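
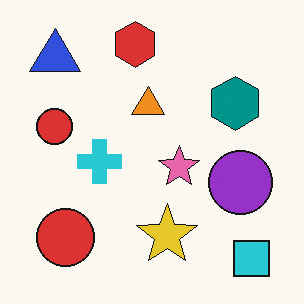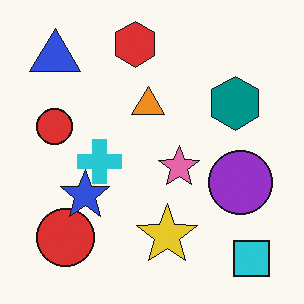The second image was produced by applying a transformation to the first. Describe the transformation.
This is the original image overlaid with an additional blue star.

A blue star appears in the second image that is absent from the first.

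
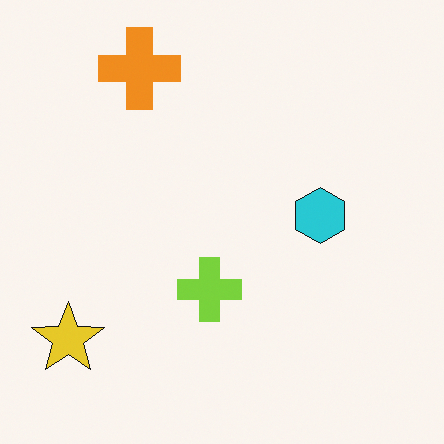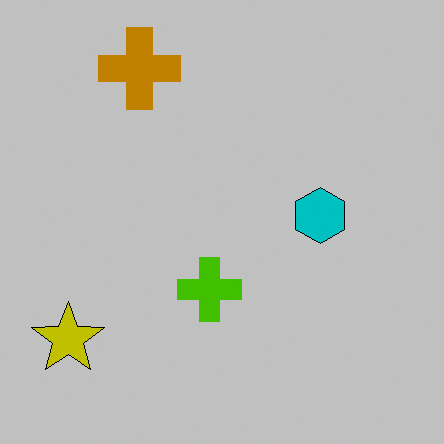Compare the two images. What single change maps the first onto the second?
The image was aggressively posterized.

Each flat color has snapped to a coarser quantized level — most visibly, the near-white background has dropped to a flat grey.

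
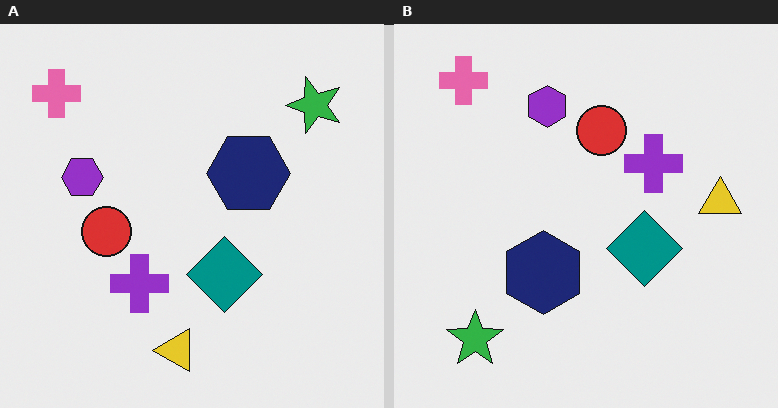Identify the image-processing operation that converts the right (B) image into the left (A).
It was transposed (reflected across the top-left ↔ bottom-right diagonal).

Shapes have swapped their row and column positions — what was in the top-right is now in the bottom-left — a diagonal reflection.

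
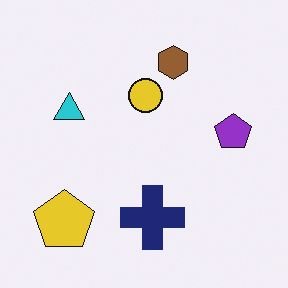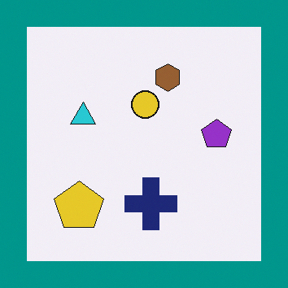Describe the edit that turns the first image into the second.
The image was framed with a teal border.

A solid teal frame runs around the edge of the second image, with the content slightly shrunk inside it.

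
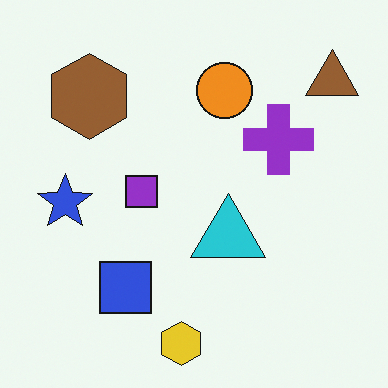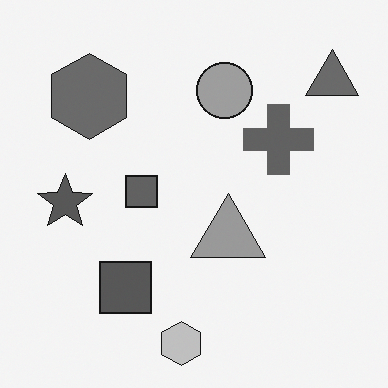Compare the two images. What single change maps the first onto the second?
This is the original image converted to grayscale.

All color is removed — every shape is now a shade of grey.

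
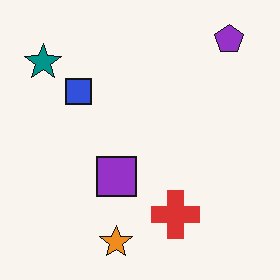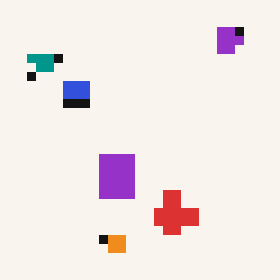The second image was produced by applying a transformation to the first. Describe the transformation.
The image was coarsely pixelated.

Shapes are reduced to large square blocks; fine edges and outlines are lost — a downscale-then-upscale (mosaic) effect.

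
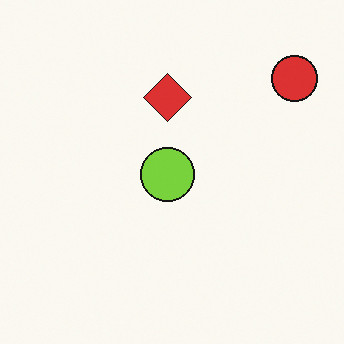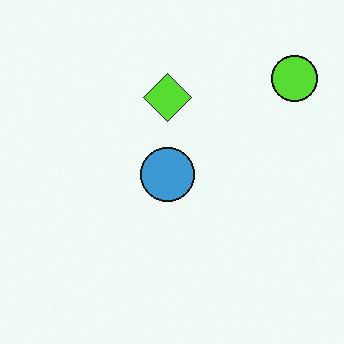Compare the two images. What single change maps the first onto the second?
The second image is the first hue-shifted by a moderate amount.

Every shape's color has rotated by the same amount around the hue wheel — a uniform hue shift.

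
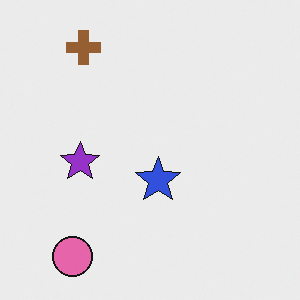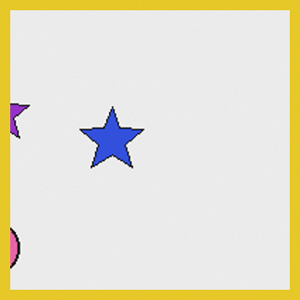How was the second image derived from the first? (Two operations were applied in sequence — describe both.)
The transformation is: cropped slightly and scaled back up, then framed with a yellow border.

The visible shapes are larger and the field of view is narrower; shapes near the original edges may be partly or wholly outside the frame — a crop-and-rescale. A solid yellow frame runs around the edge of the second image, with the content slightly shrunk inside it.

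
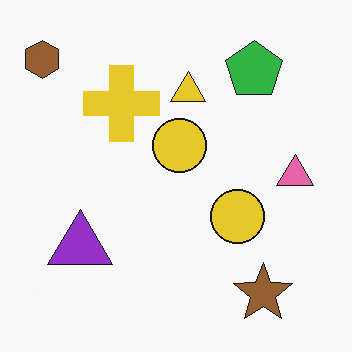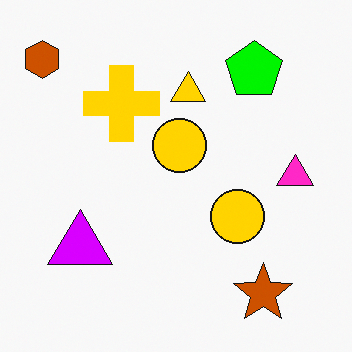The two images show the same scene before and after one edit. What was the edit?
It was made much more vivid (saturation change).

All colors are more vivid — a global saturation change.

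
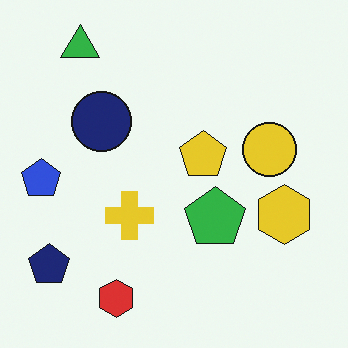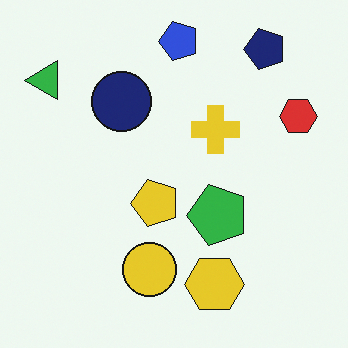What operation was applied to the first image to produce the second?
It was transposed (reflected across the top-left ↔ bottom-right diagonal).

Shapes have swapped their row and column positions — what was in the top-right is now in the bottom-left — a diagonal reflection.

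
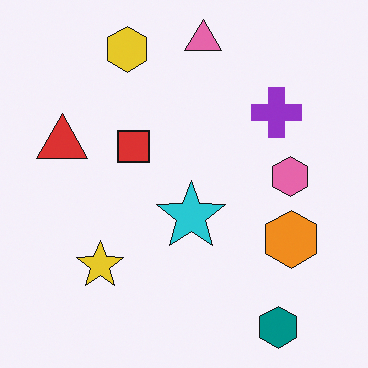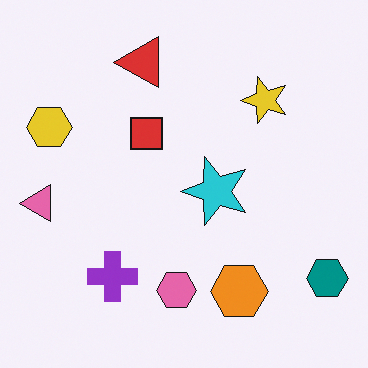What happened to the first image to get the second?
The second image is the first transposed (reflected across the top-left ↔ bottom-right diagonal).

Shapes have swapped their row and column positions — what was in the top-right is now in the bottom-left — a diagonal reflection.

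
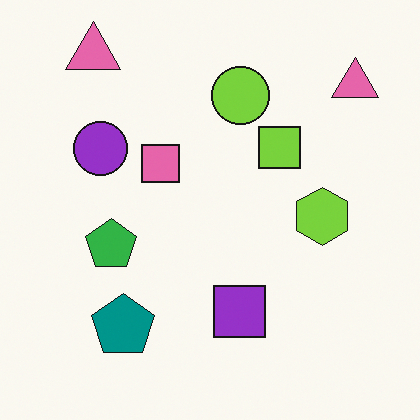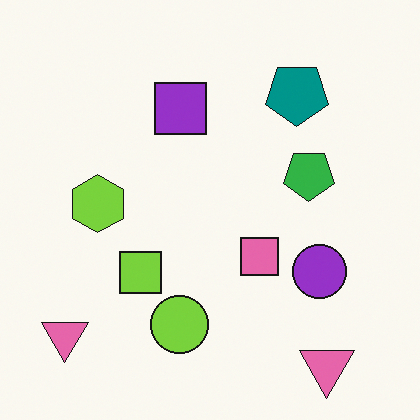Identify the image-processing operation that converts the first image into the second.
The transformation is: rotated 180°.

The teal pentagon sits in the bottom-left of the first image and the top-right of the second — consistent with a whole-image 180° rotation.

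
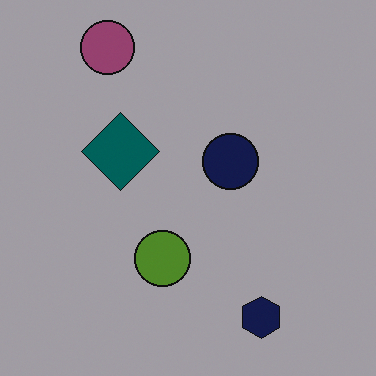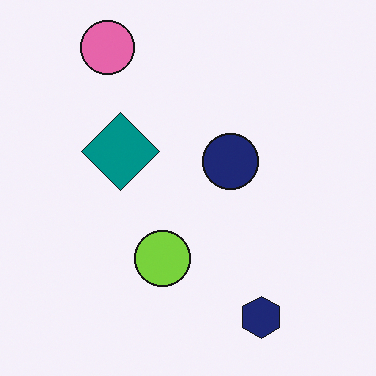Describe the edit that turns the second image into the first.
It was noticeably darkened.

Every pixel — background and shapes alike — is uniformly darkened.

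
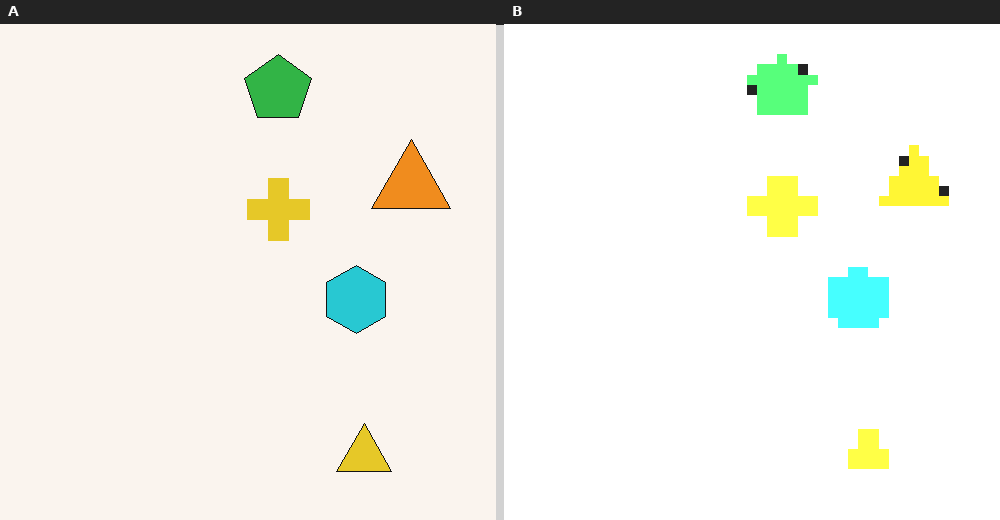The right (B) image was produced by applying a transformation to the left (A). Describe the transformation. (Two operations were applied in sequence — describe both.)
It was noticeably brightened, then heavily pixelated into large blocks.

Every pixel — background and shapes alike — is uniformly brightened. Shapes are reduced to large square blocks; fine edges and outlines are lost — a downscale-then-upscale (mosaic) effect.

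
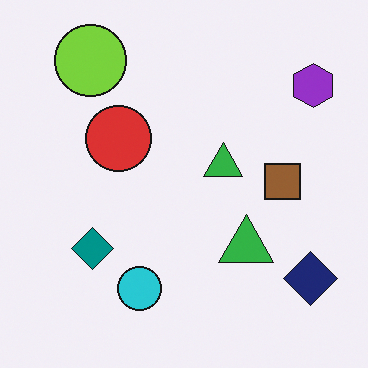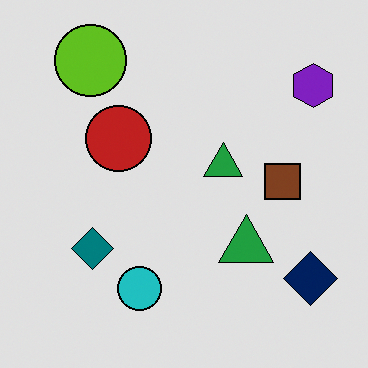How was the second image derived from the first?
It was posterized to a reduced palette.

Each flat color has snapped to a coarser quantized level — most visibly, the near-white background has dropped to a flat grey.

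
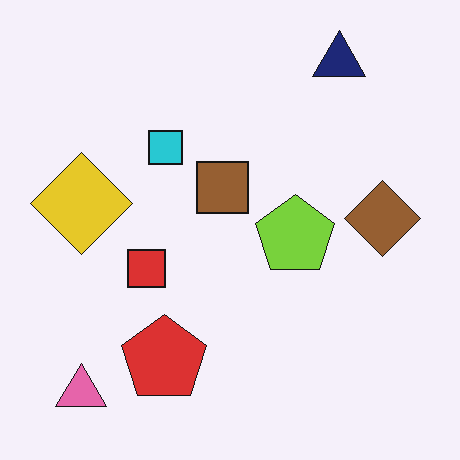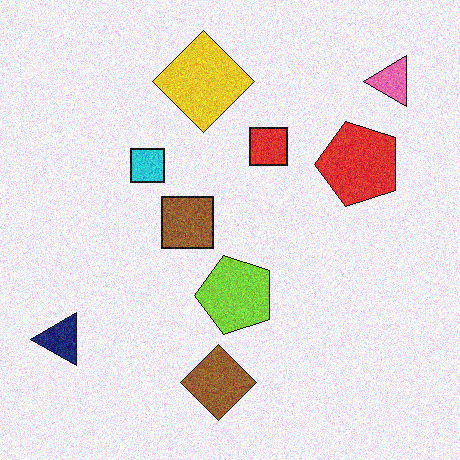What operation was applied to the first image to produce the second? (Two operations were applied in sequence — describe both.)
Transposed (reflected across the top-left ↔ bottom-right diagonal), then degraded with visible gaussian noise.

Shapes have swapped their row and column positions — what was in the top-right is now in the bottom-left — a diagonal reflection. Random speckle covers the whole image, including the flat background.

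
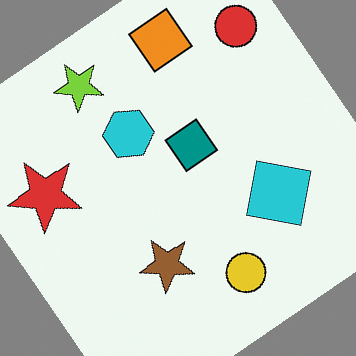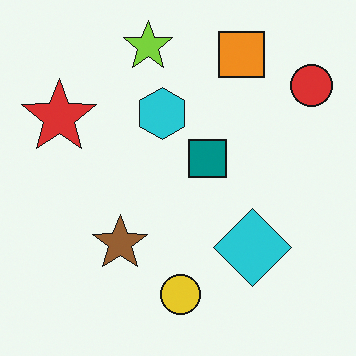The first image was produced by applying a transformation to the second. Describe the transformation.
The image was rotated counter-clockwise by a large amount — several tens of degrees.

Every shape is tilted by the same angle and the image corners show triangular fill wedges — a whole-image rotation by a non-right angle.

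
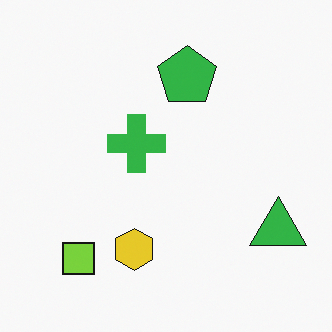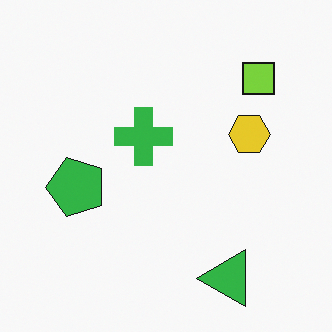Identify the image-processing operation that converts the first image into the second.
Transposed (reflected across the top-left ↔ bottom-right diagonal).

Shapes have swapped their row and column positions — what was in the top-right is now in the bottom-left — a diagonal reflection.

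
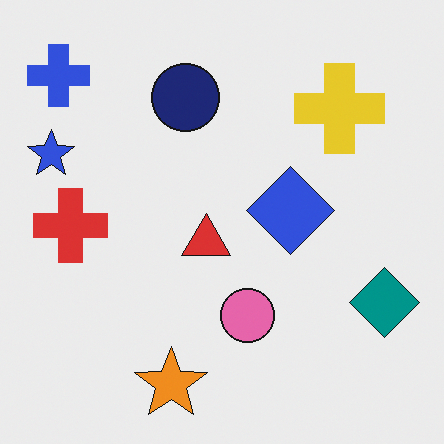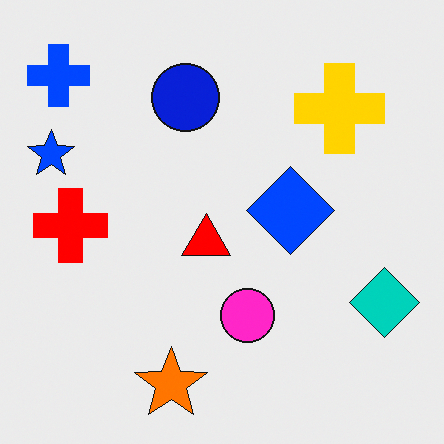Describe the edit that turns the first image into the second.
This is the original image made much more vivid (saturation change).

All colors are more vivid — a global saturation change.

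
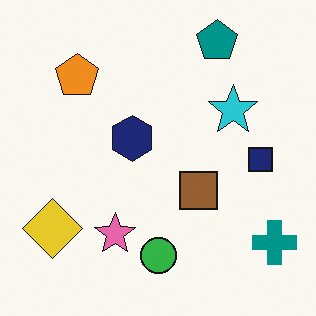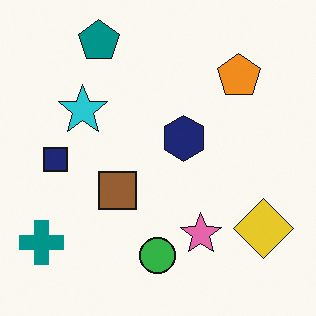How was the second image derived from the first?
The second image is the first flipped horizontally (left ↔ right).

The teal cross is in the bottom-right of the first image and the bottom-left of the second — shapes on opposite sides of the vertical midline have swapped in a mirror flip.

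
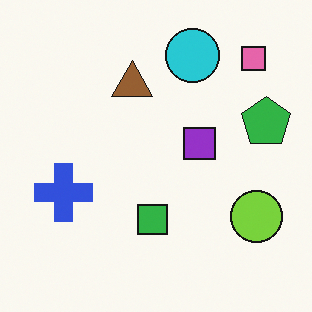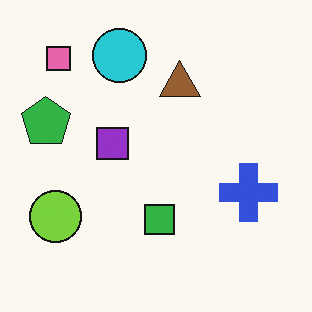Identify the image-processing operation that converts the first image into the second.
The image was flipped horizontally (left ↔ right).

The green pentagon is in the right of the first image and the left of the second — shapes on opposite sides of the vertical midline have swapped in a mirror flip.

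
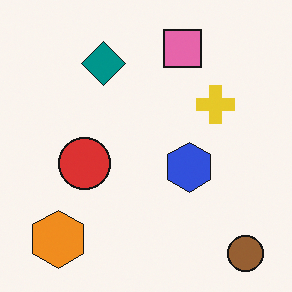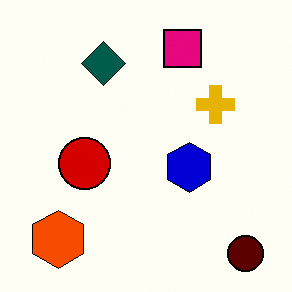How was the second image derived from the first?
The transformation is: given much higher contrast.

Tones are pushed away from mid-grey across the whole image — a global contrast change.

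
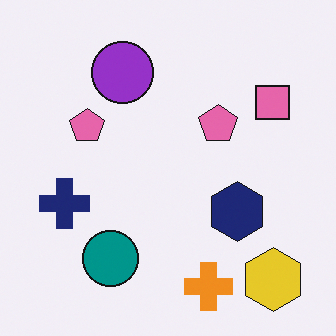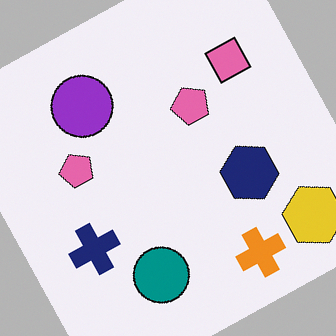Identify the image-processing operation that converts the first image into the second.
It was rotated counter-clockwise by a clearly visible amount.

Every shape is tilted by the same angle and the image corners show triangular fill wedges — a whole-image rotation by a non-right angle.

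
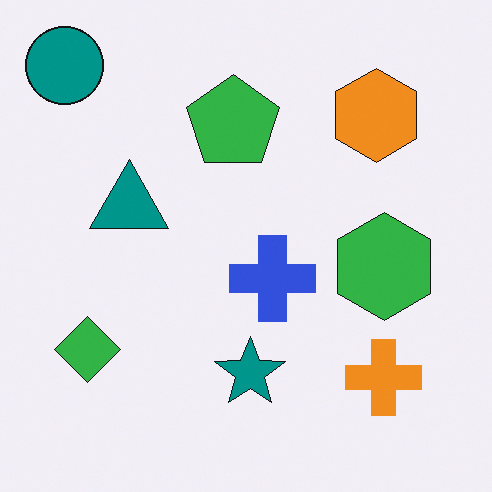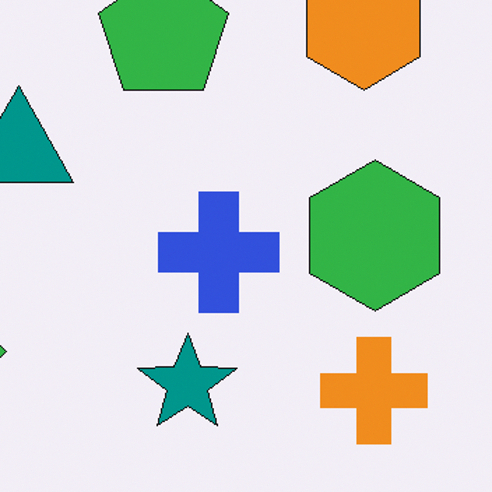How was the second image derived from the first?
It was cropped to a modestly smaller region and rescaled.

The visible shapes are larger and the field of view is narrower; shapes near the original edges may be partly or wholly outside the frame — a crop-and-rescale.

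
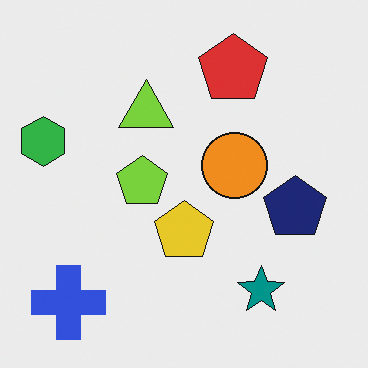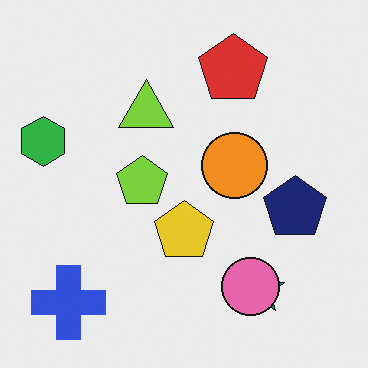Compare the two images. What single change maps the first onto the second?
The transformation is: overlaid with an additional pink circle.

A pink circle appears in the second image that is absent from the first.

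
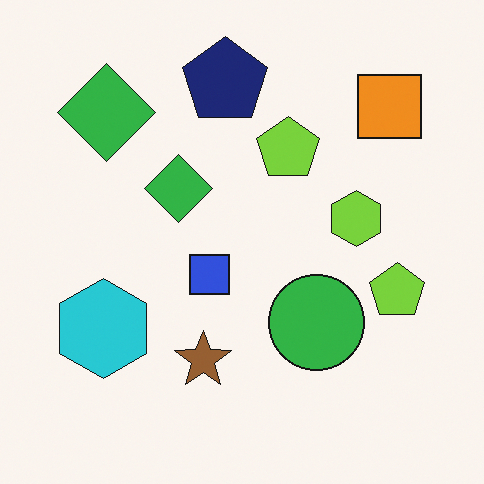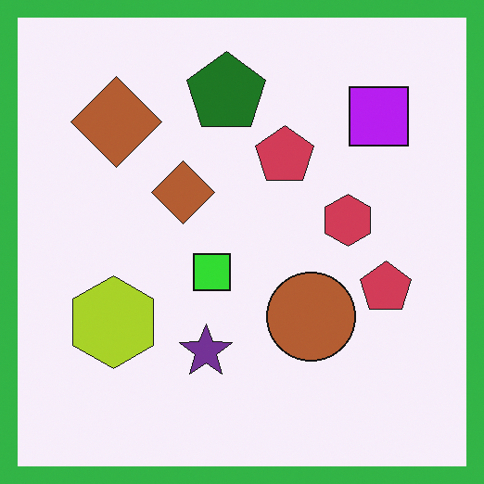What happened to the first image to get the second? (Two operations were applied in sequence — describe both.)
Hue-shifted by a large amount, then framed with a green border.

Every shape's color has rotated by the same amount around the hue wheel — a uniform hue shift. A solid green frame runs around the edge of the second image, with the content slightly shrunk inside it.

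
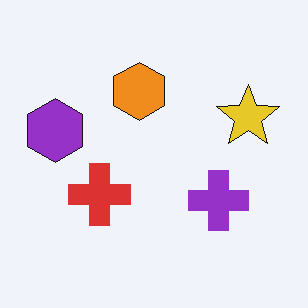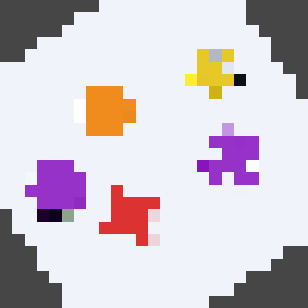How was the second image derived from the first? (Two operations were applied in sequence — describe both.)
Rotated counter-clockwise by a large amount — several tens of degrees, then coarsely pixelated.

Every shape is tilted by the same angle and the image corners show triangular fill wedges — a whole-image rotation by a non-right angle. Shapes are reduced to large square blocks; fine edges and outlines are lost — a downscale-then-upscale (mosaic) effect.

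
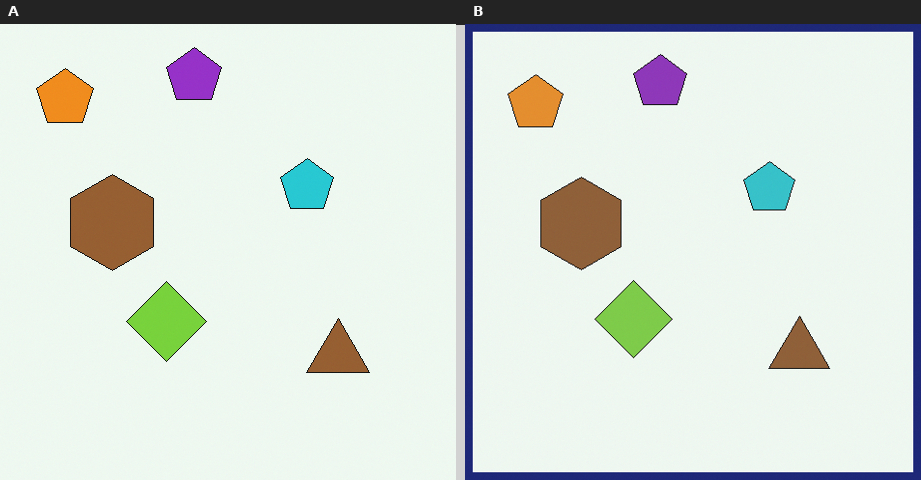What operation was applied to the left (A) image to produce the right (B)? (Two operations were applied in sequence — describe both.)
The transformation is: slightly desaturated, then framed with a navy border.

All colors are more muted and greyish — a global saturation change. A solid navy frame runs around the edge of the right (B) image, with the content slightly shrunk inside it.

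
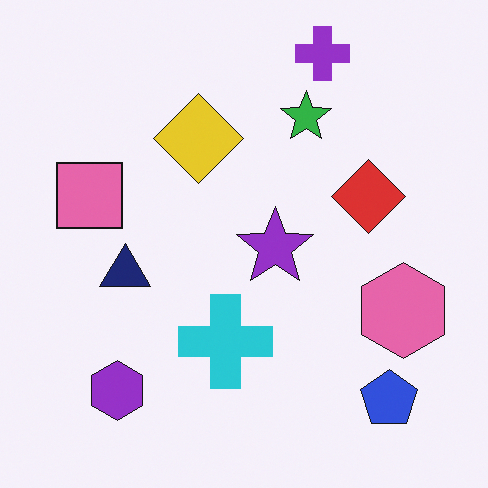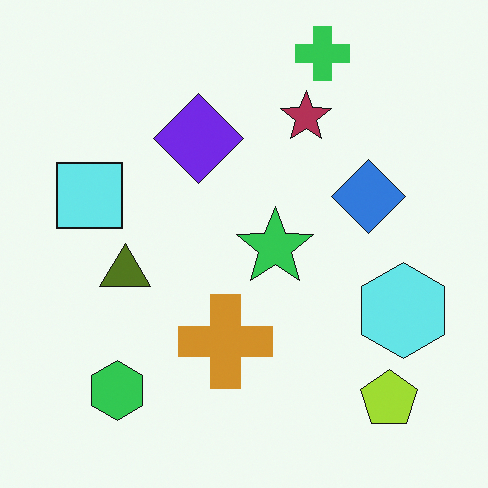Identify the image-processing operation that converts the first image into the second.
This is the original image hue-shifted by a large amount.

Every shape's color has rotated by the same amount around the hue wheel — a uniform hue shift.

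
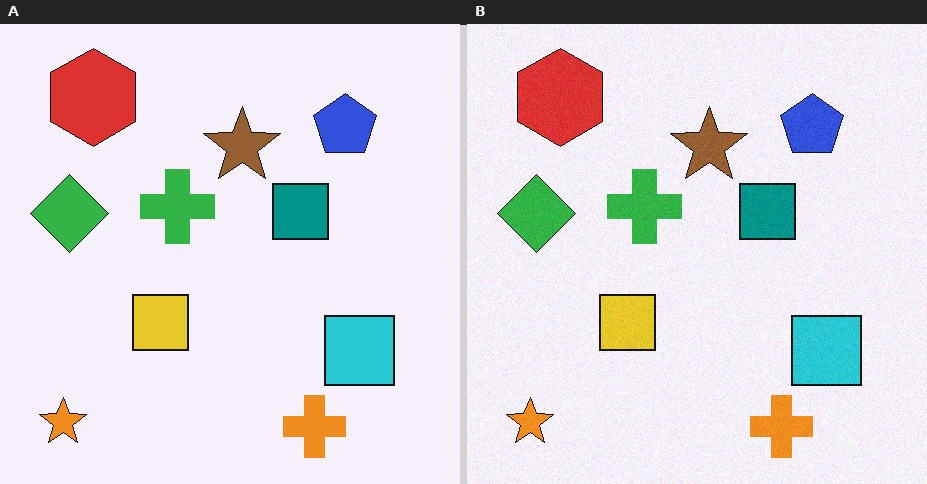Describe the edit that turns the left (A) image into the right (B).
The transformation is: degraded with a light layer of grain.

Random speckle covers the whole image, including the flat background.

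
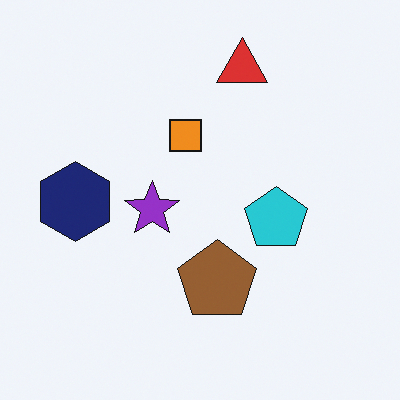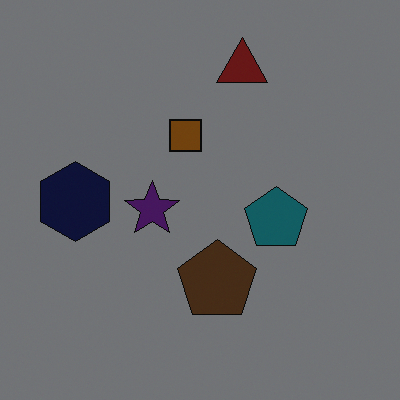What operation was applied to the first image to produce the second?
The transformation is: noticeably darkened.

Every pixel — background and shapes alike — is uniformly darkened.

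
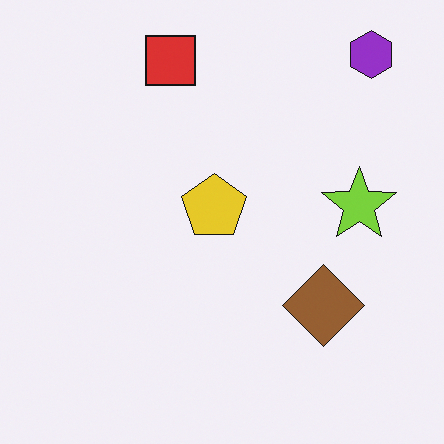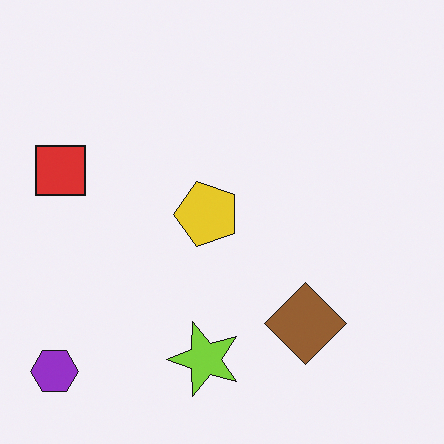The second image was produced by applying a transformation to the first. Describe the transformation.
The transformation is: transposed (reflected across the top-left ↔ bottom-right diagonal).

Shapes have swapped their row and column positions — what was in the top-right is now in the bottom-left — a diagonal reflection.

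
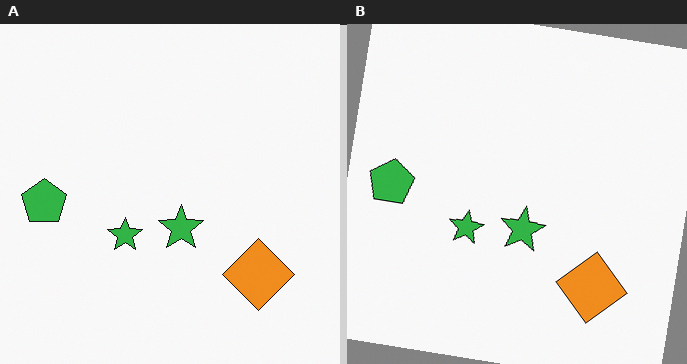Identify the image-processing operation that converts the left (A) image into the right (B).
This is the original image rotated clockwise by a few degrees.

Every shape is tilted by the same angle and the image corners show triangular fill wedges — a whole-image rotation by a non-right angle.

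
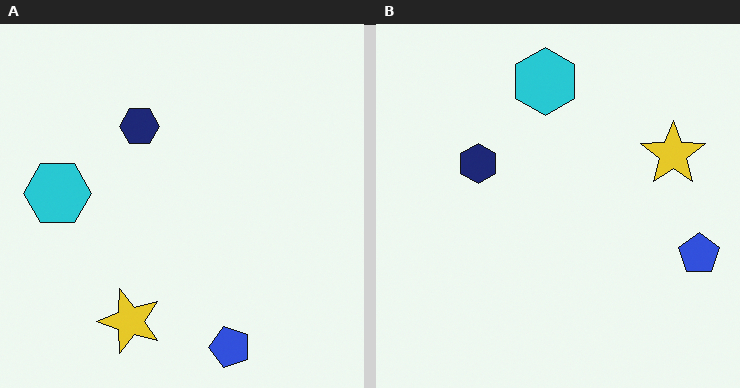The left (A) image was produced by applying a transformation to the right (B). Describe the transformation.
The transformation is: transposed (reflected across the top-left ↔ bottom-right diagonal).

Shapes have swapped their row and column positions — what was in the top-right is now in the bottom-left — a diagonal reflection.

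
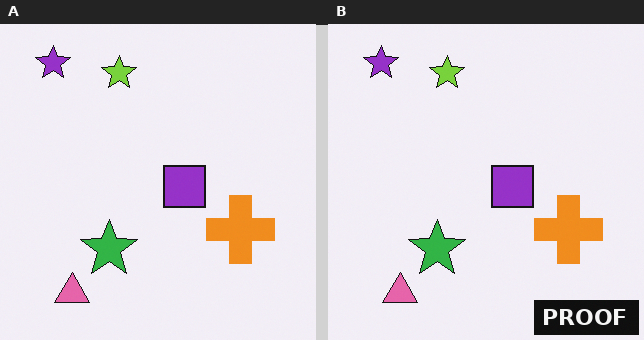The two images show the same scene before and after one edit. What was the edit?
This is the original image watermarked with the text "PROOF" in the lower-right corner.

A dark label reading "PROOF" appears in the lower-right corner.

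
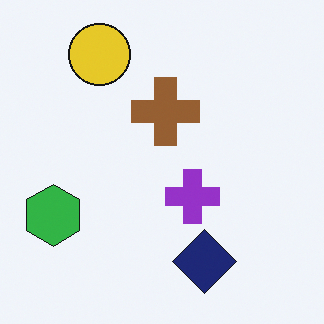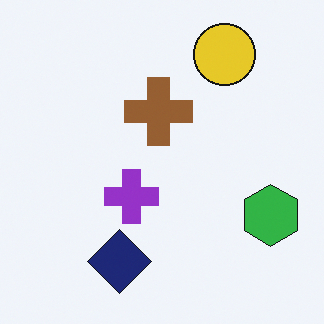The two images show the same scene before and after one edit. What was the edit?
The second image is the first flipped horizontally (left ↔ right).

The green hexagon is in the left of the first image and the right of the second — shapes on opposite sides of the vertical midline have swapped in a mirror flip.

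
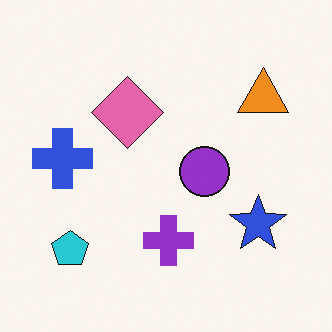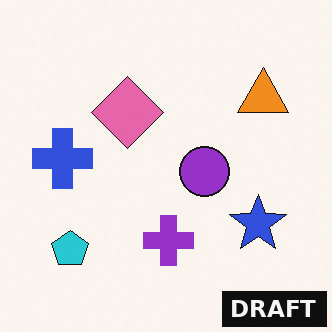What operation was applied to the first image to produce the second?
The transformation is: watermarked with the text "DRAFT" in the lower-right corner.

A dark label reading "DRAFT" appears in the lower-right corner.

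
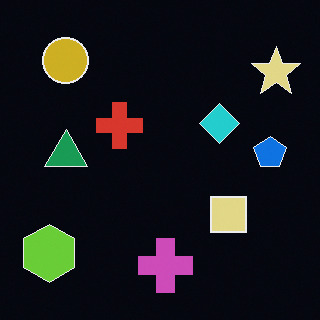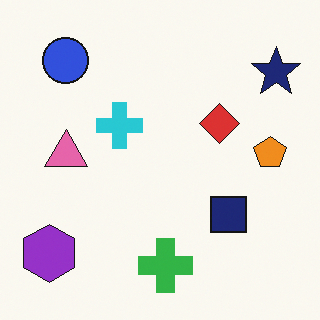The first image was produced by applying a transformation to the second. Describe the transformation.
The image was color-inverted (negative).

The light background has become dark and every shape's color is its complement — a photographic negative.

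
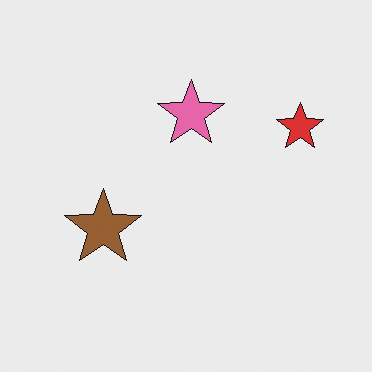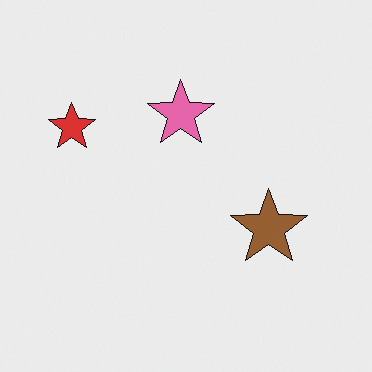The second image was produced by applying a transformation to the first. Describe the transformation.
The second image is the first flipped horizontally (left ↔ right).

The red star is in the right of the first image and the left of the second — shapes on opposite sides of the vertical midline have swapped in a mirror flip.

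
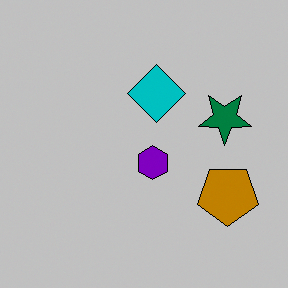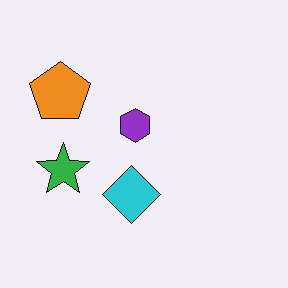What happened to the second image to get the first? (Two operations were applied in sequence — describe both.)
The image was rotated 180°, then heavily posterized to just a handful of flat colors.

The orange pentagon sits in the top-left of the second image and the bottom-right of the first — consistent with a whole-image 180° rotation. Each flat color has snapped to a coarser quantized level — most visibly, the near-white background has dropped to a flat grey.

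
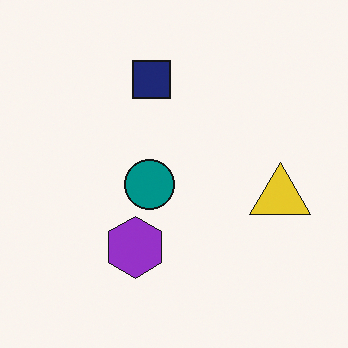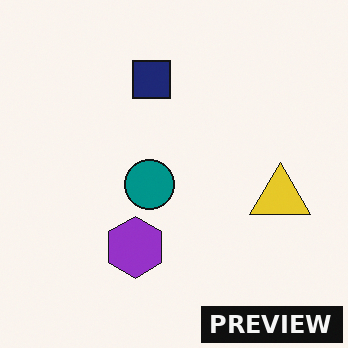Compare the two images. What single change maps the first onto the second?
The image was watermarked with the text "PREVIEW" in the lower-right corner.

A dark label reading "PREVIEW" appears in the lower-right corner.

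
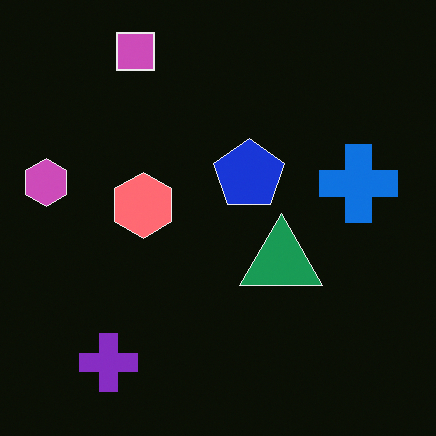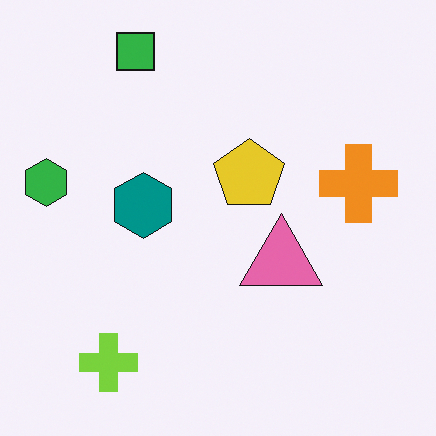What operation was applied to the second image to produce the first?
This is the original image color-inverted (negative).

The light background has become dark and every shape's color is its complement — a photographic negative.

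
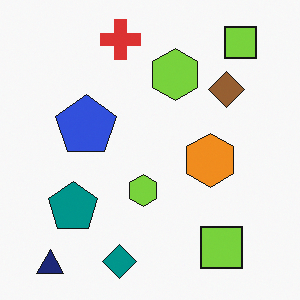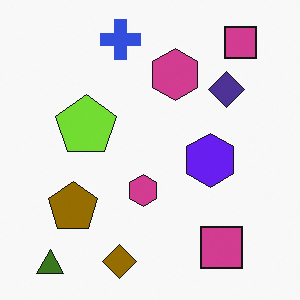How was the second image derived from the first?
The image was hue-shifted by a large amount.

Every shape's color has rotated by the same amount around the hue wheel — a uniform hue shift.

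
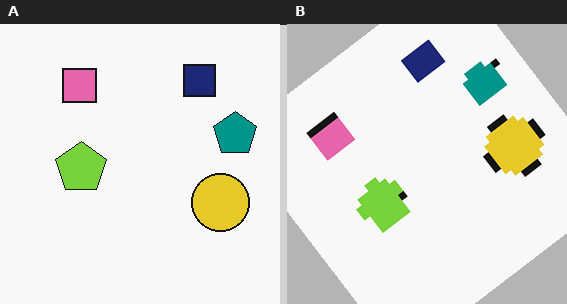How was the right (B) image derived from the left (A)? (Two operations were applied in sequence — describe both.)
Pixelated into visible square blocks, then rotated counter-clockwise by a large amount — several tens of degrees.

Shapes are reduced to large square blocks; fine edges and outlines are lost — a downscale-then-upscale (mosaic) effect. Every shape is tilted by the same angle and the image corners show triangular fill wedges — a whole-image rotation by a non-right angle.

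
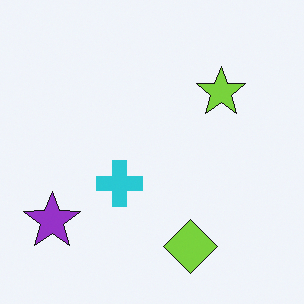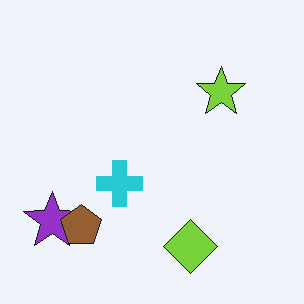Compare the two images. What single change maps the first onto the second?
It was overlaid with an additional brown pentagon.

A brown pentagon appears in the second image that is absent from the first.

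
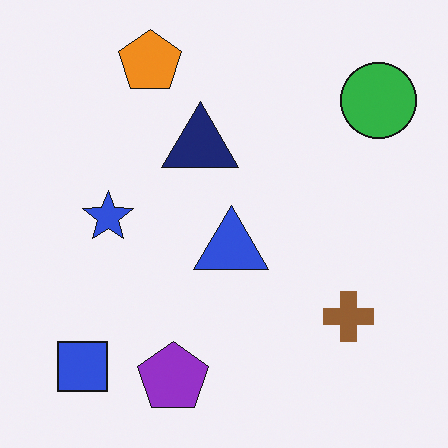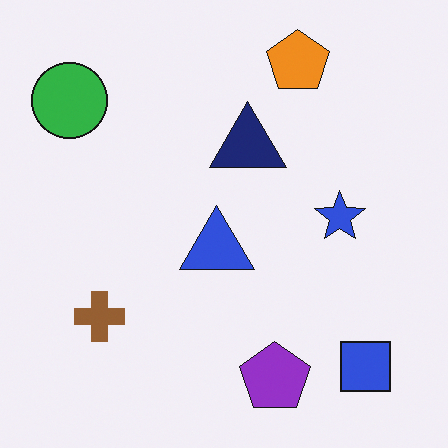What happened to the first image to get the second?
Flipped horizontally (left ↔ right).

The green circle is in the top-right of the first image and the top-left of the second — shapes on opposite sides of the vertical midline have swapped in a mirror flip.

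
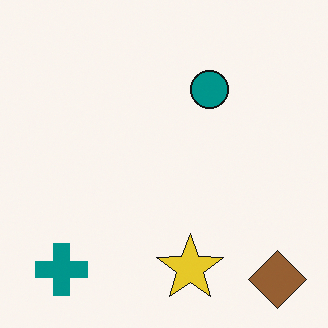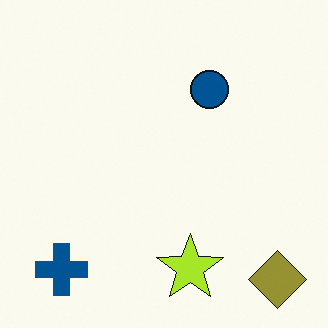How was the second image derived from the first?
The image was hue-shifted by a small amount.

Every shape's color has rotated by the same amount around the hue wheel — a uniform hue shift.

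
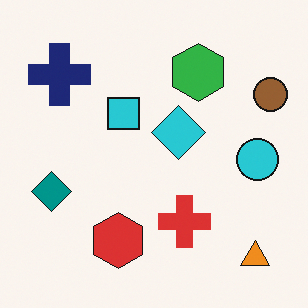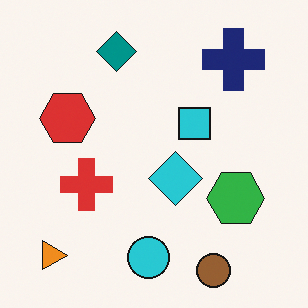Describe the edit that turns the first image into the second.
Rotated 90° clockwise.

The orange triangle sits in the bottom-right of the first image and the bottom-left of the second — consistent with a whole-image 90° clockwise rotation.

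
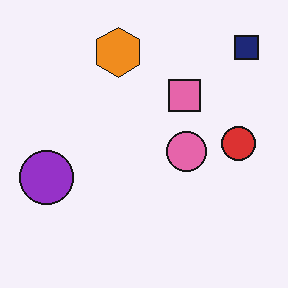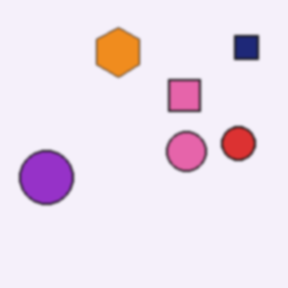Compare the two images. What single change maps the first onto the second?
This is the original image slightly softened.

Shape edges and outlines are uniformly softened across the whole image.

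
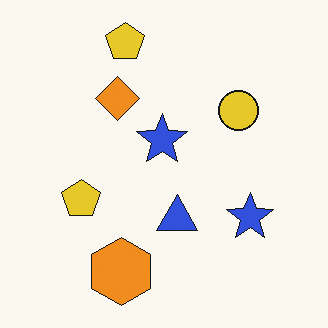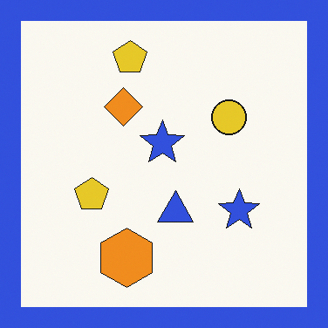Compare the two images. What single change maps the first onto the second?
The second image is the first framed with a blue border.

A solid blue frame runs around the edge of the second image, with the content slightly shrunk inside it.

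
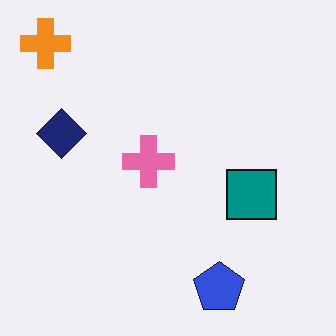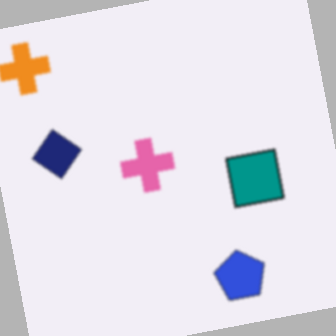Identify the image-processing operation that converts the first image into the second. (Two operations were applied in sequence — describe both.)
The transformation is: slightly softened, then rotated counter-clockwise by a few degrees.

Shape edges and outlines are uniformly softened across the whole image. Every shape is tilted by the same angle and the image corners show triangular fill wedges — a whole-image rotation by a non-right angle.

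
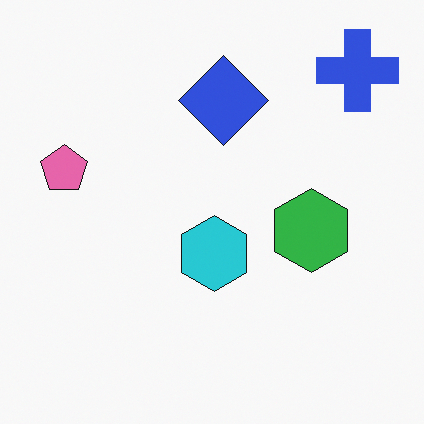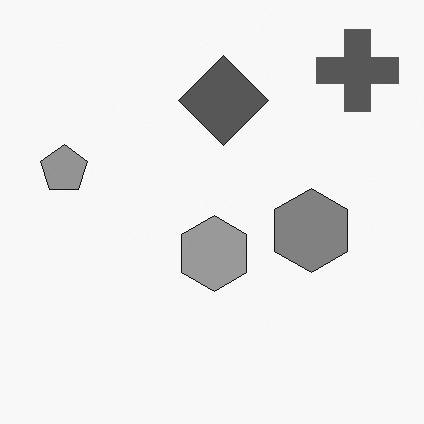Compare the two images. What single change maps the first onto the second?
The transformation is: converted to grayscale.

All color is removed — every shape is now a shade of grey.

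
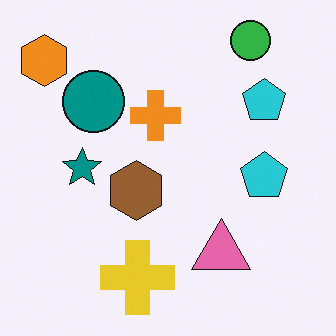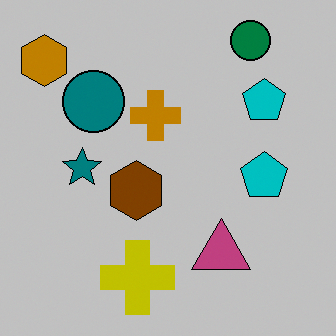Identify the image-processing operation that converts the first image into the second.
Aggressively posterized.

Each flat color has snapped to a coarser quantized level — most visibly, the near-white background has dropped to a flat grey.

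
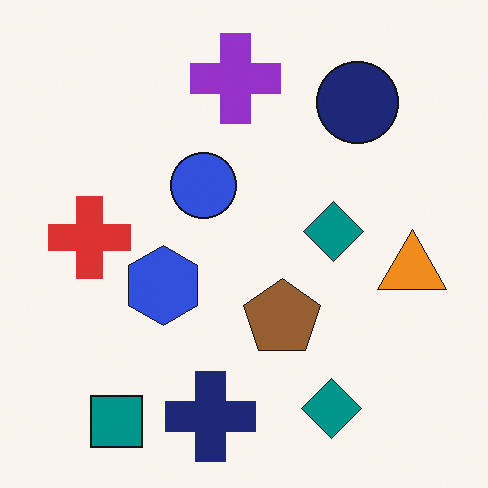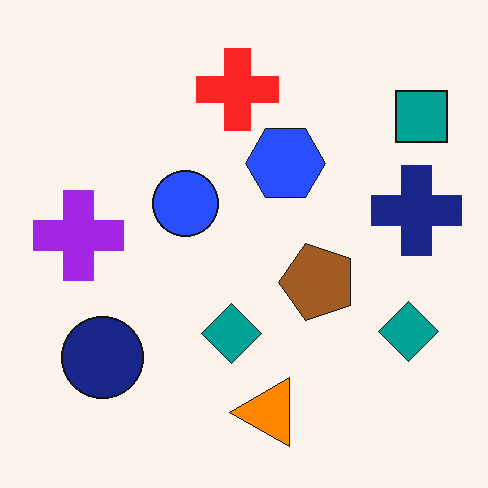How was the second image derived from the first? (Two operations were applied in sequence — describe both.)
The transformation is: transposed (reflected across the top-left ↔ bottom-right diagonal), then slightly oversaturated.

Shapes have swapped their row and column positions — what was in the top-right is now in the bottom-left — a diagonal reflection. All colors are more vivid — a global saturation change.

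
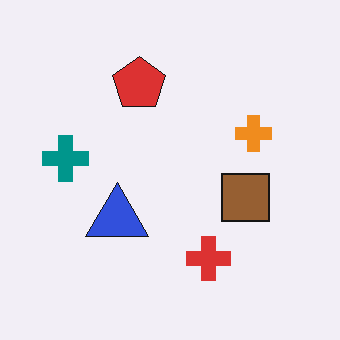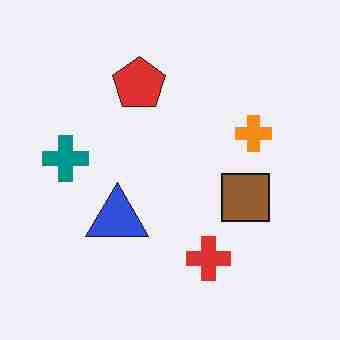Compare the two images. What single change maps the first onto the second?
The transformation is: heavily JPEG-compressed with obvious blocking artifacts.

Blocky 8×8 compression artifacts appear around shape edges and the flat background shows ringing — characteristic JPEG degradation.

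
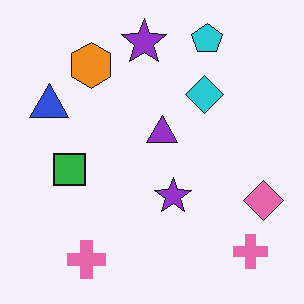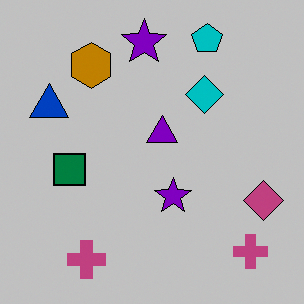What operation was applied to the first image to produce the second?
The transformation is: aggressively posterized.

Each flat color has snapped to a coarser quantized level — most visibly, the near-white background has dropped to a flat grey.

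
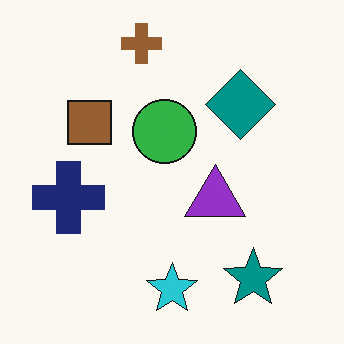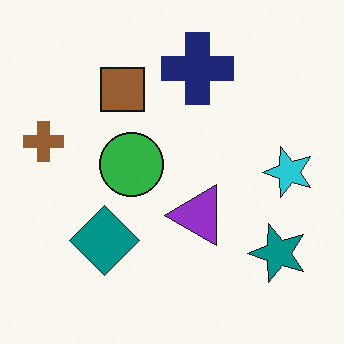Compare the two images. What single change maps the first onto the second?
The second image is the first transposed (reflected across the top-left ↔ bottom-right diagonal).

Shapes have swapped their row and column positions — what was in the top-right is now in the bottom-left — a diagonal reflection.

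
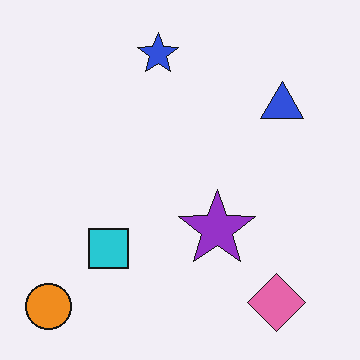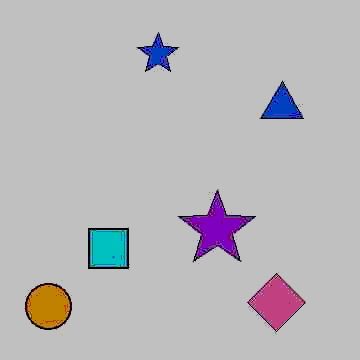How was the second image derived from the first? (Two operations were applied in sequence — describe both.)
It was degraded with heavy JPEG compression, then heavily posterized to just a handful of flat colors.

Blocky 8×8 compression artifacts appear around shape edges and the flat background shows ringing — characteristic JPEG degradation. Each flat color has snapped to a coarser quantized level — most visibly, the near-white background has dropped to a flat grey.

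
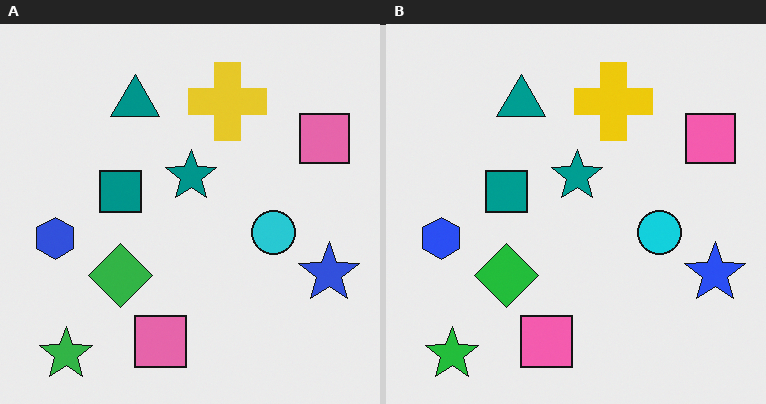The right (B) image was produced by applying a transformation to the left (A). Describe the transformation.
This is the original image slightly oversaturated.

All colors are more vivid — a global saturation change.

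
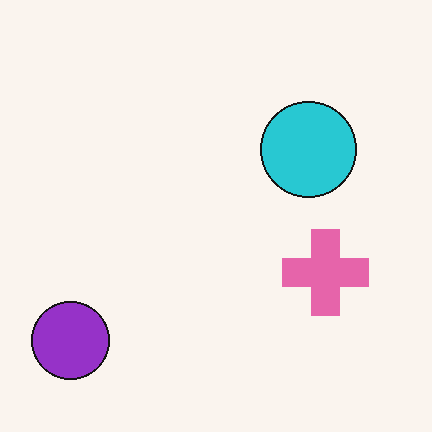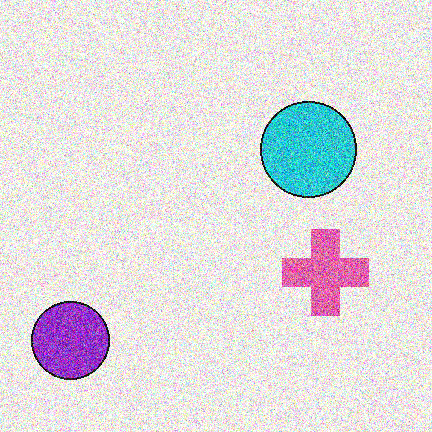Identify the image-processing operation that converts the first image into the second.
It was degraded with heavy additive noise.

Random speckle covers the whole image, including the flat background.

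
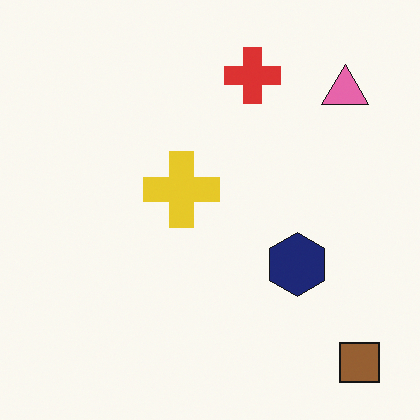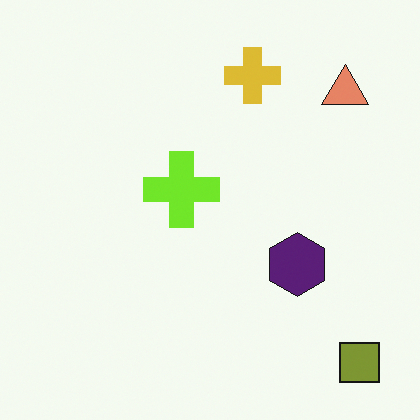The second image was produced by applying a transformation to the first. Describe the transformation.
The second image is the first hue-shifted by a small amount.

Every shape's color has rotated by the same amount around the hue wheel — a uniform hue shift.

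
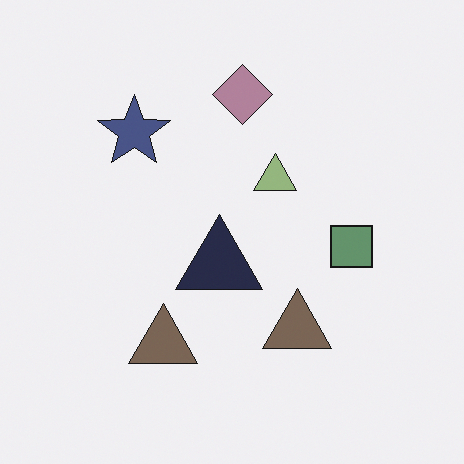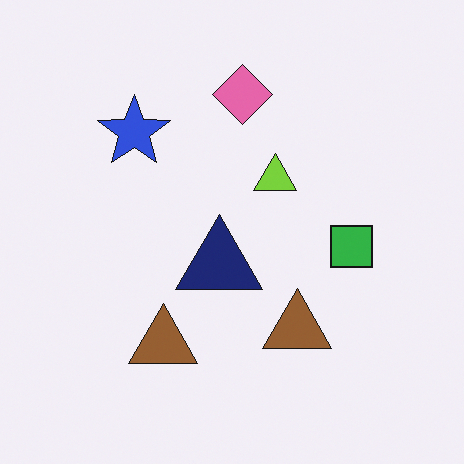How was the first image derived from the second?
The image was made much more muted (saturation change).

All colors are more muted and greyish — a global saturation change.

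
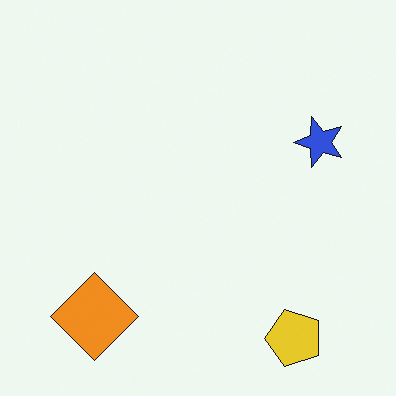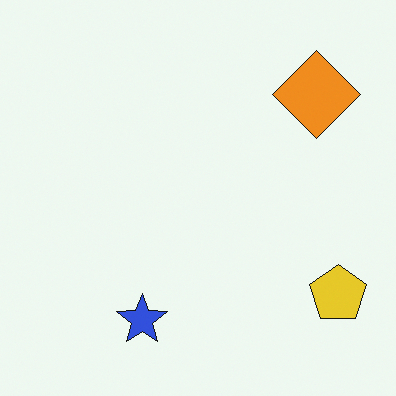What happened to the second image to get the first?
The image was transposed (reflected across the top-left ↔ bottom-right diagonal).

Shapes have swapped their row and column positions — what was in the top-right is now in the bottom-left — a diagonal reflection.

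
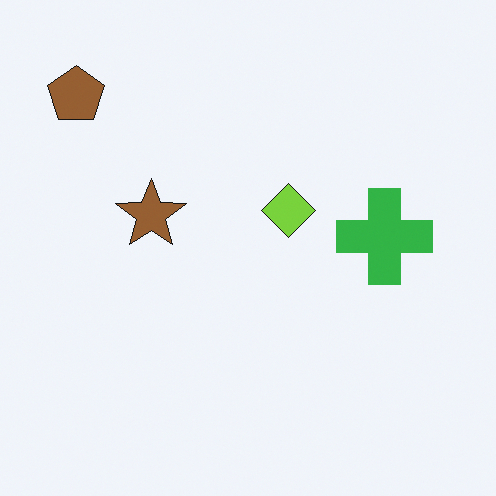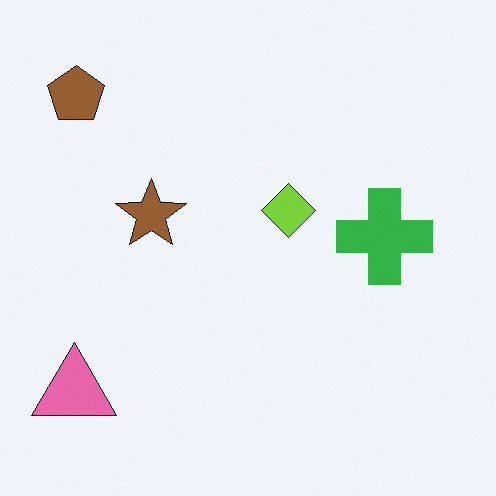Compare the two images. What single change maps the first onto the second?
This is the original image overlaid with an additional pink triangle.

A pink triangle appears in the second image that is absent from the first.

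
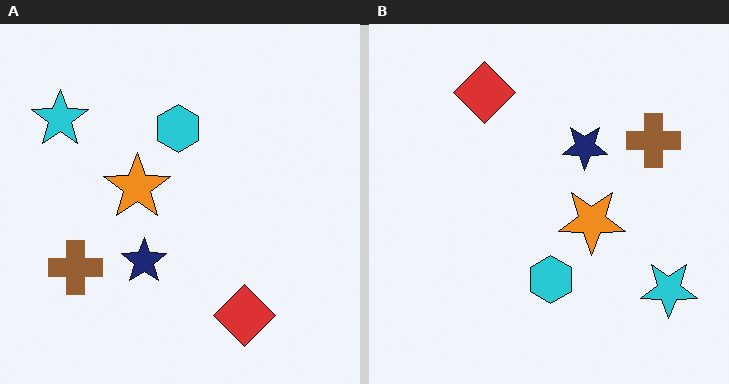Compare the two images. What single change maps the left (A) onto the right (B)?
The transformation is: rotated 180°.

The cyan star sits in the top-left of the left (A) image and the bottom-right of the right (B) — consistent with a whole-image 180° rotation.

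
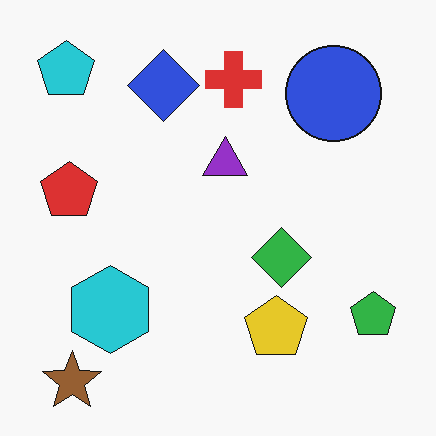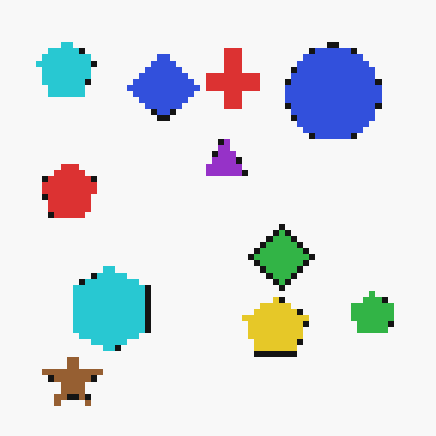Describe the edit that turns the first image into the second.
The second image is the first pixelated into visible square blocks.

Shapes are reduced to large square blocks; fine edges and outlines are lost — a downscale-then-upscale (mosaic) effect.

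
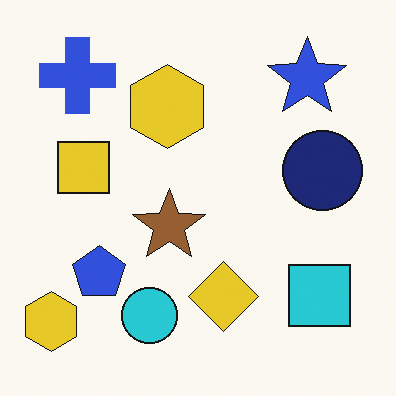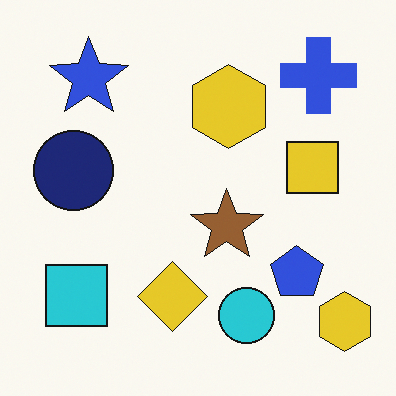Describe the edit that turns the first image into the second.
This is the original image flipped horizontally (left ↔ right).

The navy circle is in the right of the first image and the left of the second — shapes on opposite sides of the vertical midline have swapped in a mirror flip.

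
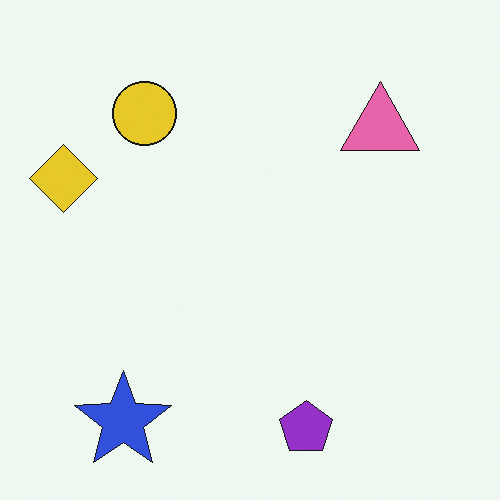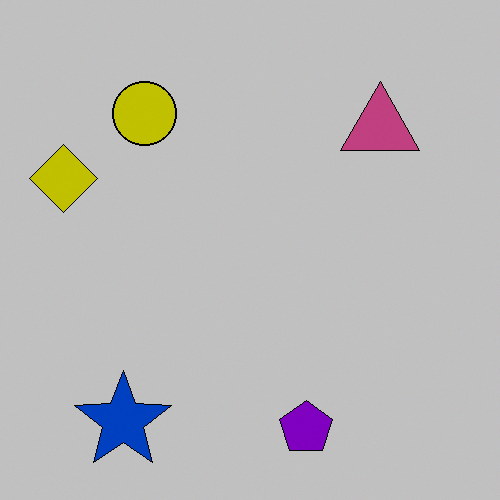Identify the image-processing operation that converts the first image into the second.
This is the original image aggressively posterized.

Each flat color has snapped to a coarser quantized level — most visibly, the near-white background has dropped to a flat grey.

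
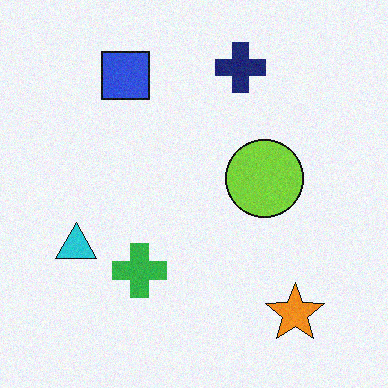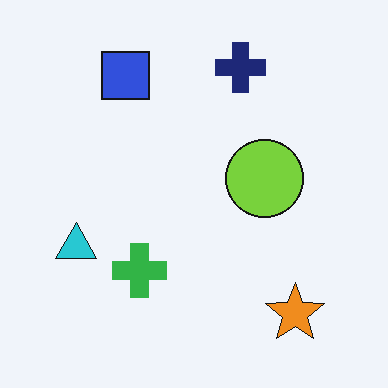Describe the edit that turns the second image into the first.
The first image is the second degraded with subtle gaussian noise.

Random speckle covers the whole image, including the flat background.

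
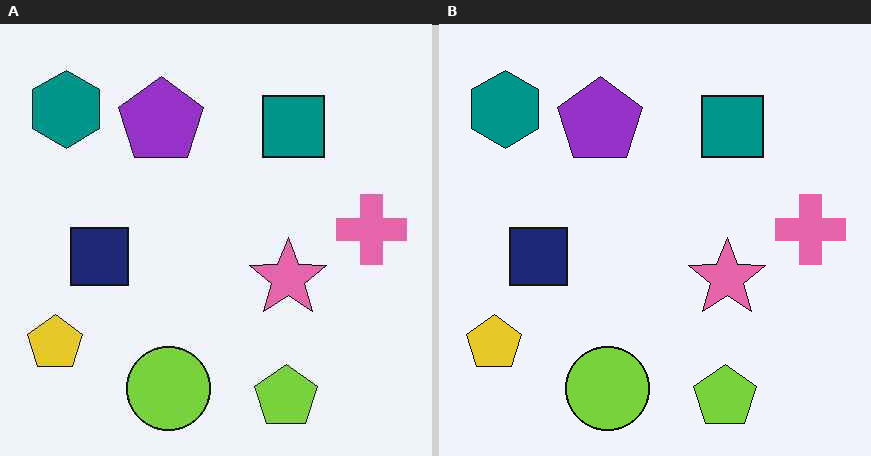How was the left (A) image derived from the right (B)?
The left (A) image is the right (B) given moderate JPEG compression.

Blocky 8×8 compression artifacts appear around shape edges and the flat background shows ringing — characteristic JPEG degradation.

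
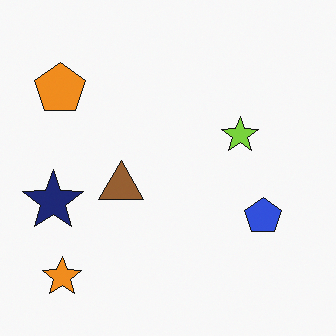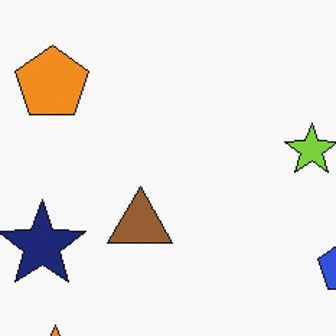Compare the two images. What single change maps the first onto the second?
The transformation is: cropped slightly and scaled back up.

The visible shapes are larger and the field of view is narrower; shapes near the original edges may be partly or wholly outside the frame — a crop-and-rescale.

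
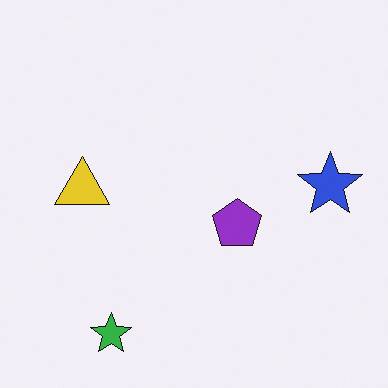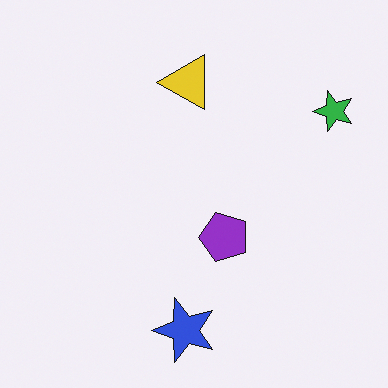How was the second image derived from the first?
The transformation is: transposed (reflected across the top-left ↔ bottom-right diagonal).

Shapes have swapped their row and column positions — what was in the top-right is now in the bottom-left — a diagonal reflection.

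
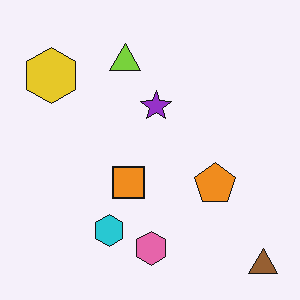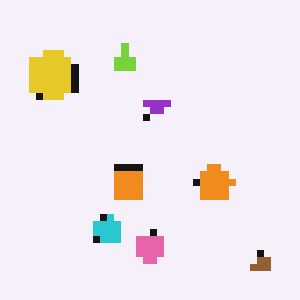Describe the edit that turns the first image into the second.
The transformation is: moderately pixelated.

Shapes are reduced to large square blocks; fine edges and outlines are lost — a downscale-then-upscale (mosaic) effect.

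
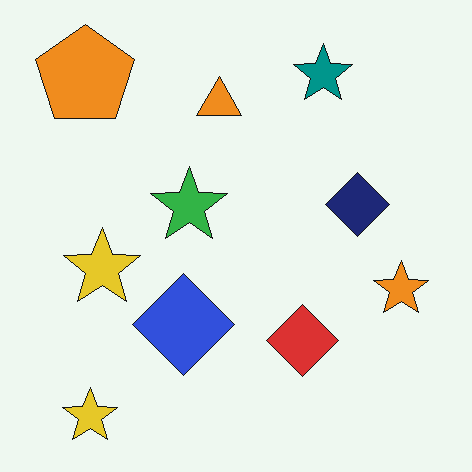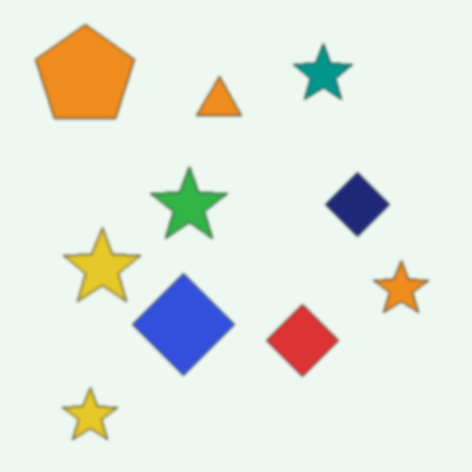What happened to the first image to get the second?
The transformation is: given a subtle gaussian blur.

Shape edges and outlines are uniformly softened across the whole image.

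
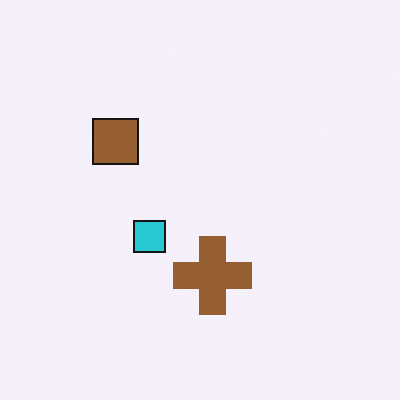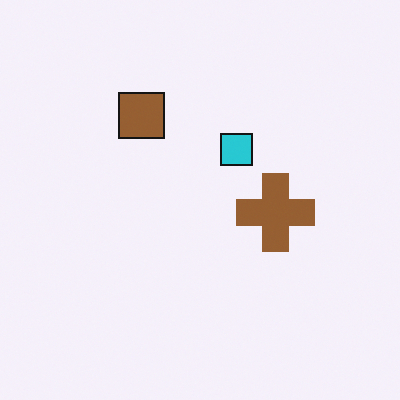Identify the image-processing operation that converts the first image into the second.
The transformation is: transposed (reflected across the top-left ↔ bottom-right diagonal).

Shapes have swapped their row and column positions — what was in the top-right is now in the bottom-left — a diagonal reflection.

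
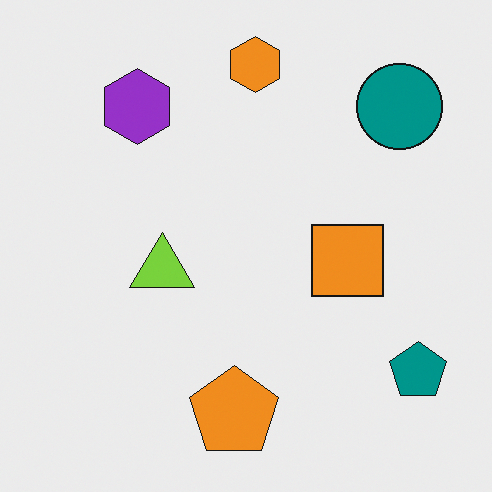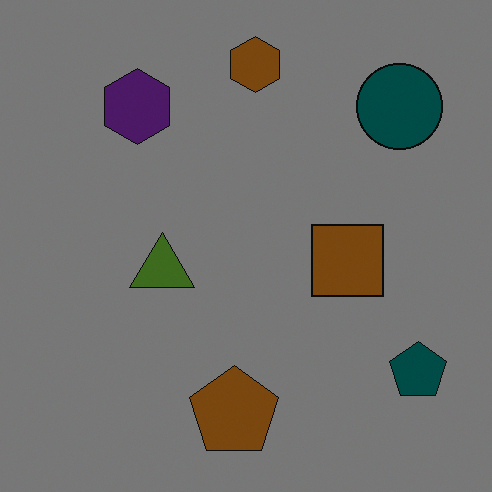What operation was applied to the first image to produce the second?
The transformation is: substantially darkened.

Every pixel — background and shapes alike — is uniformly darkened.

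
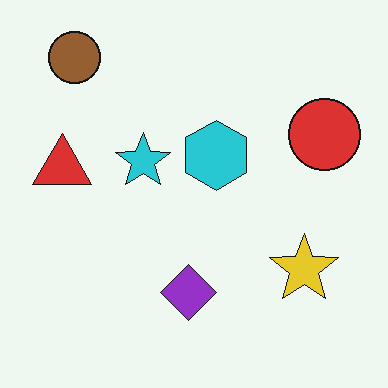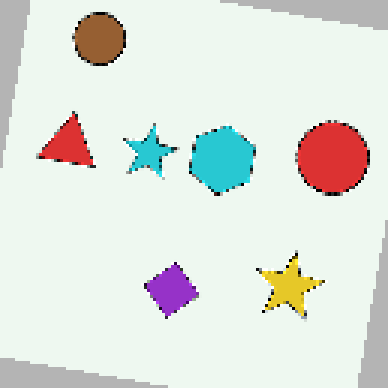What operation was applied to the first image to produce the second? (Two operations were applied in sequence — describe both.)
This is the original image rotated clockwise by a small amount, then lightly pixelated (a mild mosaic effect).

Every shape is tilted by the same angle and the image corners show triangular fill wedges — a whole-image rotation by a non-right angle. Shapes are reduced to large square blocks; fine edges and outlines are lost — a downscale-then-upscale (mosaic) effect.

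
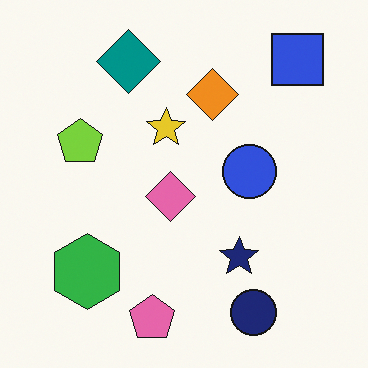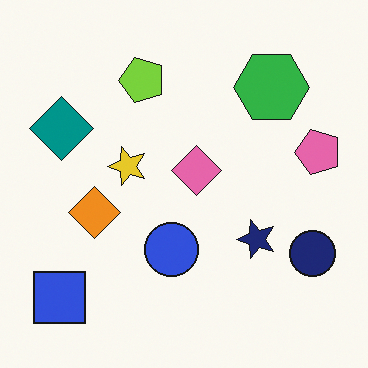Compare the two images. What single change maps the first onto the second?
The image was transposed (reflected across the top-left ↔ bottom-right diagonal).

Shapes have swapped their row and column positions — what was in the top-right is now in the bottom-left — a diagonal reflection.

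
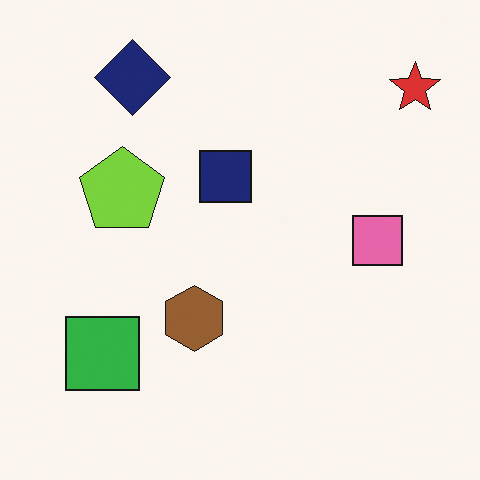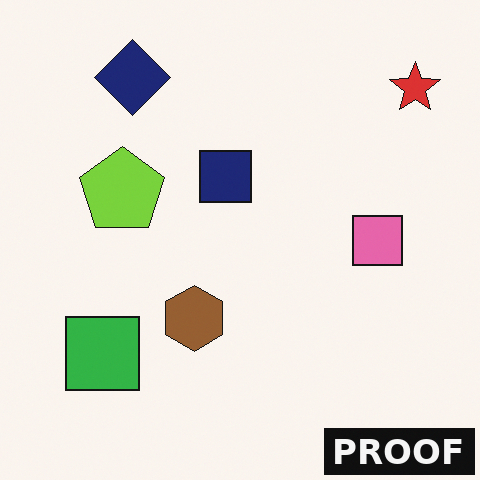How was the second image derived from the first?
The transformation is: watermarked with the text "PROOF" in the lower-right corner.

A dark label reading "PROOF" appears in the lower-right corner.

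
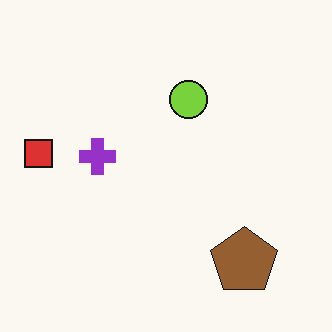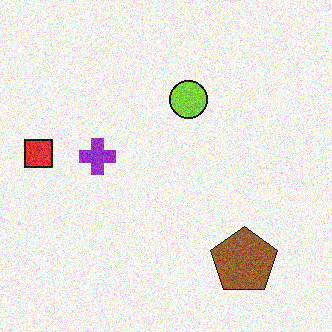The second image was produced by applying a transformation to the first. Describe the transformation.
This is the original image degraded with visible gaussian noise.

Random speckle covers the whole image, including the flat background.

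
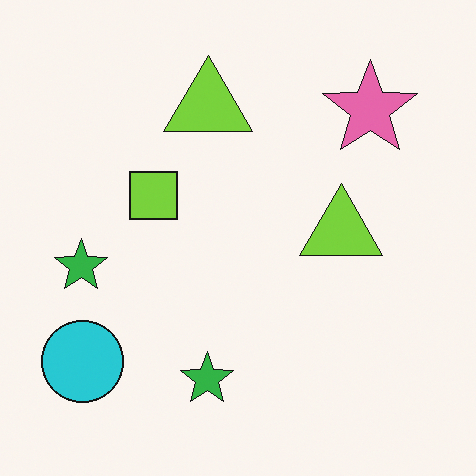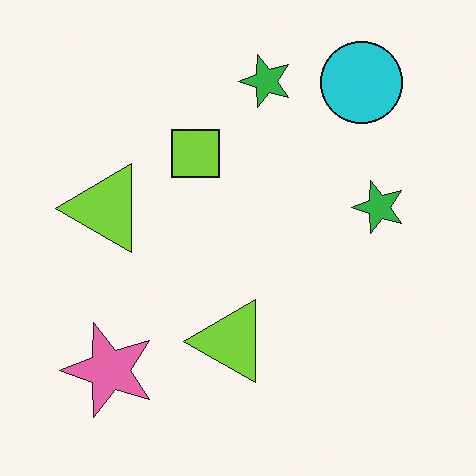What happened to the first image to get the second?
The second image is the first transposed (reflected across the top-left ↔ bottom-right diagonal).

Shapes have swapped their row and column positions — what was in the top-right is now in the bottom-left — a diagonal reflection.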